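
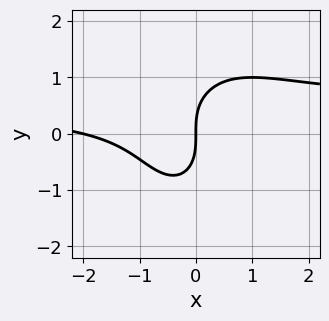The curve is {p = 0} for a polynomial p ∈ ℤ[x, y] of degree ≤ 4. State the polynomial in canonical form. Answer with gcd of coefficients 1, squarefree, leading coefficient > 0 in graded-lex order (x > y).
First, the degree is 3 — the shape is more complex than any degree-2 curve.
Then, checking where it meets the axes: it crosses the y-axis at the gridline y = 0; the x-axis gridline crossings are at x ∈ {-2, 0}.
Finally, matching integer coefficients to the picture gives p.

2*x^2*y + y^3 - x^2 - 2*x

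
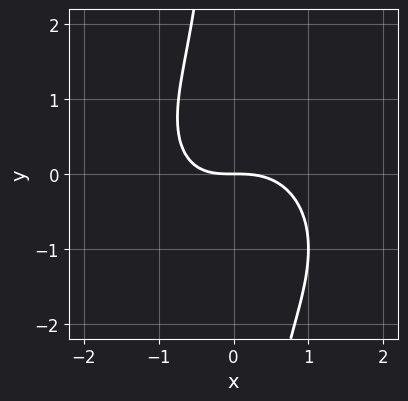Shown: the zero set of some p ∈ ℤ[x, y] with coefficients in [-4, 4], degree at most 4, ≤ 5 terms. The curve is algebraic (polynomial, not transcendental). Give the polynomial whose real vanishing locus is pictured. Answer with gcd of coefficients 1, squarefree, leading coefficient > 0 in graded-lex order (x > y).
First, deg p = 3. A generic line meets the curve in up to 3 points.
Next, checking where it meets the axes: it crosses the x-axis at the gridline x = 0; it meets the y-axis at y = 0 (among the integer gridlines).
Finally, these observations pin down the coefficients.

2*x^3 + 2*x*y^2 + x*y + 3*y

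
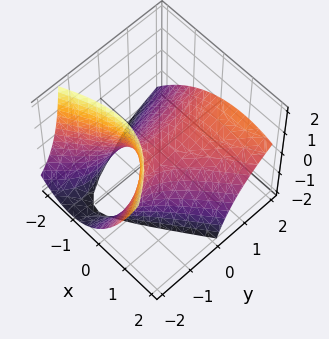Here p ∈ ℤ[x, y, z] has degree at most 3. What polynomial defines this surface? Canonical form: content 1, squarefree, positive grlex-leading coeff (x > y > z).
(a) Degree: the shape is more complex than any degree-1 surface, so deg p = 2.
(b) From the visible intercepts: it meets the y-axis at y = 0 (among the integer gridlines); one x-axis crossing is at x = 0; it meets the z-axis at z = 0 (among the integer gridlines).
(c) These observations pin down the coefficients.

2*x^2 - 2*x*y - y^2 + 3*y*z + 3*z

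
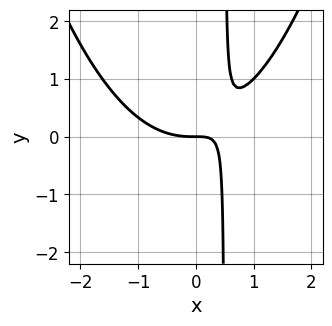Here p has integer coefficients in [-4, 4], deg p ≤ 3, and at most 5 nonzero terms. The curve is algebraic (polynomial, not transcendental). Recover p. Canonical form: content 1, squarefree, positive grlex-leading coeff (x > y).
x^3 - 2*x*y + y

Degree: the shape is more complex than any degree-2 curve, so deg p = 3.
Against the integer gridlines: it crosses the y-axis at the gridline y = 0; it meets the x-axis at x = 0 (among the integer gridlines).
Solving for integer coefficients yields p as stated.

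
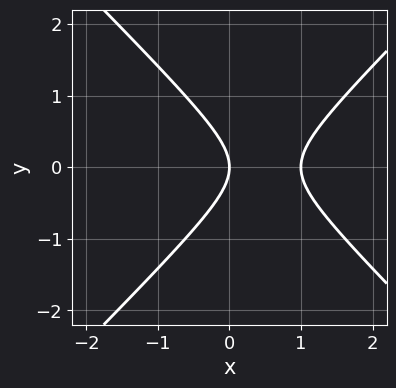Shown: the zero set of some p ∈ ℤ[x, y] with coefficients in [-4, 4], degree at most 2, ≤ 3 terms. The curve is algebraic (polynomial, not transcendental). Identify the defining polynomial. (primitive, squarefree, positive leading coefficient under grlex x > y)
(a) deg p = 2. No degree-1 curve has this shape.
(b) Symmetries: the y ↦ −y reflection is a symmetry, so y appears only in even powers.
(c) Reading off the gridlines: one y-axis crossing is at y = 0; among the integer gridlines, it crosses the x-axis at x ∈ {0, 1}.
(d) The integer polynomial consistent with all of this is the stated p.

x^2 - y^2 - x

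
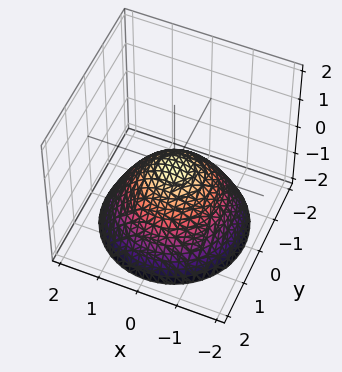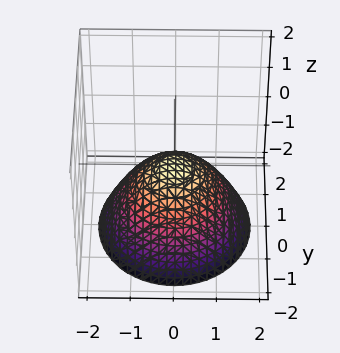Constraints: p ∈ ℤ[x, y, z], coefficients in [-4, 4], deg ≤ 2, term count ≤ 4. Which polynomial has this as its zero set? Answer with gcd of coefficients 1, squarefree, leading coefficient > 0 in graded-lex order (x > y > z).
2*x^2 + 2*y^2 + 3*z

1. deg p = 2.
2. Symmetries: every cross-section ⟂ z is a circle, so x, y appear only via x² + y².
3. From the axis intercepts and sections: it meets the z-axis at z = 0 (among the integer gridlines); it crosses the x-axis at the gridline x = 0; a circular section at z = -2 has radius between 1 and 2.
4. Fitting integer coefficients to these (and the overall shape) gives p.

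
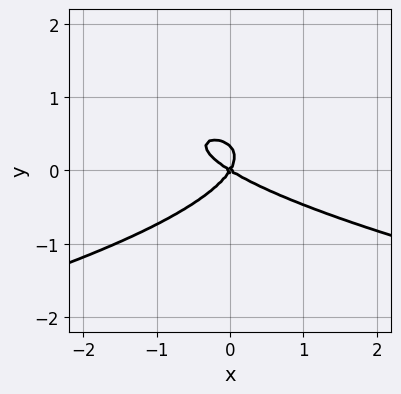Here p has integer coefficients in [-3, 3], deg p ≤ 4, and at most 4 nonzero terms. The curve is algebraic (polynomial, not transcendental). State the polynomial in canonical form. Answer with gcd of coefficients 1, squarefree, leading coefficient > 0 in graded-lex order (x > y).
3*y^3 + x^2 + x*y - y^2

(a) deg p = 3. No degree-2 curve has this shape.
(b) Checking where it meets the axes: one x-axis crossing is at x = 0; it meets the y-axis at y = 0 (among the integer gridlines).
(c) Matching integer coefficients to the picture gives p.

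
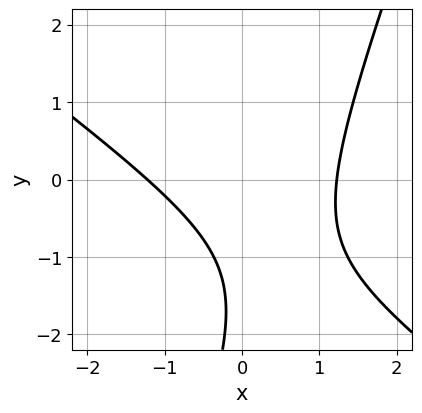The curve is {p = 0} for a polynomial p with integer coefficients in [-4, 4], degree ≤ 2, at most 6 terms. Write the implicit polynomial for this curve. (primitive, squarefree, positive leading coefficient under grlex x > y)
2*x^2 + 2*x*y - y^2 - 3*y - 3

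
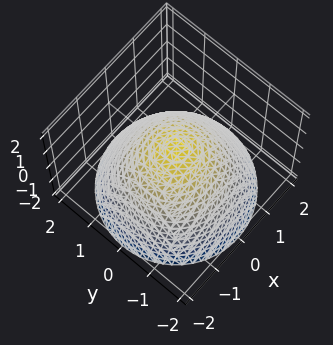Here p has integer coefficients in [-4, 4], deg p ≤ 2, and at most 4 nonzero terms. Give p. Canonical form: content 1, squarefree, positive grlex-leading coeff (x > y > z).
1. deg p = 2. No degree-1 surface has this shape.
2. Symmetries: rotational symmetry about the z-axis ⇒ p depends on x, y only through x² + y².
3. From the visible intercepts: the x-axis gridline crossings are at x ∈ {-1, 1}; among the integer gridlines, it crosses the y-axis at y ∈ {-1, 1}; a circular section at z = 0 has radius exactly 1.
4. Fitting integer coefficients to these (and the overall shape) gives p.

2*x^2 + 2*y^2 + 3*z - 2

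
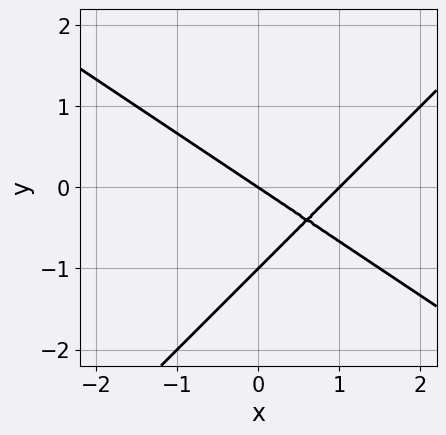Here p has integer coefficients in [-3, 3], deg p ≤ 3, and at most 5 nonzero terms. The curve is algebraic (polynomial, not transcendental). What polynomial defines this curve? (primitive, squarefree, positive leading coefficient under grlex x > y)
1. The degree is 2 — a generic line meets the curve in up to 2 points.
2. Checking where it meets the axes: among the integer gridlines, it crosses the x-axis at x ∈ {0, 1}; the y-axis gridline crossings are at y ∈ {-1, 0}.
3. Assembling these constraints gives the stated polynomial.

2*x^2 + x*y - 3*y^2 - 2*x - 3*y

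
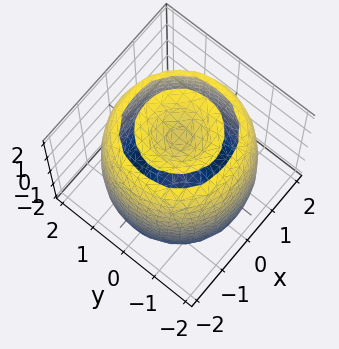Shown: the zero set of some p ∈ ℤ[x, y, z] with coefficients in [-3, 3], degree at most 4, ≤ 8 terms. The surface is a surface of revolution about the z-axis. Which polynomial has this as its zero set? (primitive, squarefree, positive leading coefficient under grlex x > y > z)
x^4 + 2*x^2*y^2 + y^4 - 3*x^2 - 3*y^2 + z^2 - 2

1. I count 2 distinct pieces. Treating them together as one polynomial.
2. deg p = 4. The shape is more complex than any degree-3 surface.
3. Symmetries: the z-axis is an axis of rotation, so x and y enter only as x² + y².
4. Reading off the gridlines: a circular section at z = 1 has radius between 1 and 2.
5. Solving for integer coefficients yields p as stated.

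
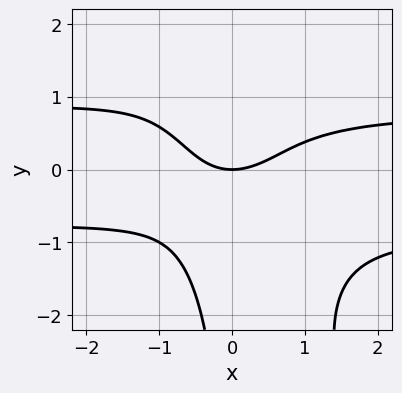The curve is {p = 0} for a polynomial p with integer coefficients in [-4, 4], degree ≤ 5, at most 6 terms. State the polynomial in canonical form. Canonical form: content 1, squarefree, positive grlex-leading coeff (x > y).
3*x^2*y^2 + x*y^3 - 2*x^2 + x*y + 3*y

1. Degree: a generic line meets the curve in up to 4 points, so deg p = 4.
2. Observable constraints: one y-axis crossing is at y = 0; it meets the x-axis at x = 0 (among the integer gridlines).
3. Matching integer coefficients to the picture gives p.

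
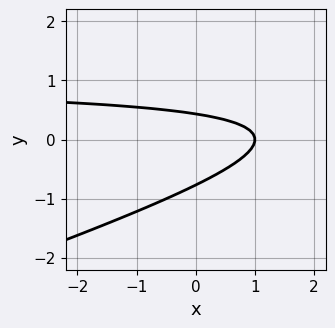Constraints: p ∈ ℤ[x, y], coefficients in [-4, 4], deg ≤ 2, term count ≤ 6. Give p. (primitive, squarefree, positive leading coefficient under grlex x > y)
x*y - 3*y^2 - x - y + 1

The degree is 2 — a generic line meets the curve in up to 2 points.
From the visible intercepts: it meets the x-axis at x = 1 (among the integer gridlines).
Matching integer coefficients to the picture gives p.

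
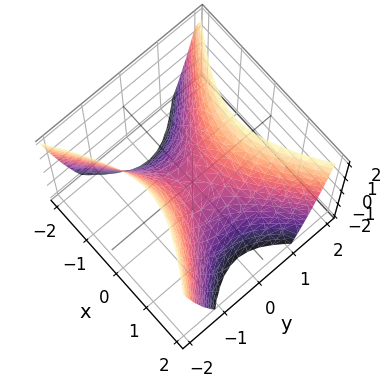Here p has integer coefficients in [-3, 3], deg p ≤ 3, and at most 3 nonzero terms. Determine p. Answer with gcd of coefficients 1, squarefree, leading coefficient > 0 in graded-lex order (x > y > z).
2*x^2 - 3*y^2 + 2*z

1. Degree: a hyperbolic paraboloid; a quadric, so deg p = 2.
2. Symmetries: it's symmetric under y → −y, forcing even powers of y; mirror symmetry x ↦ −x ⇒ only even powers of x.
3. Reading off the gridlines: one z-axis crossing is at z = 0; it crosses the x-axis at the gridline x = 0; it meets the y-axis at y = 0 (among the integer gridlines).
4. Solving for integer coefficients yields p as stated.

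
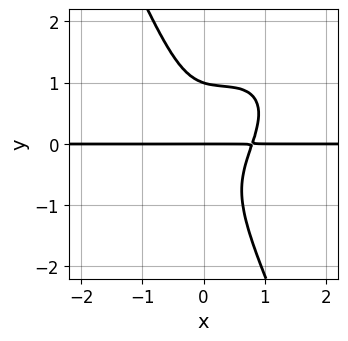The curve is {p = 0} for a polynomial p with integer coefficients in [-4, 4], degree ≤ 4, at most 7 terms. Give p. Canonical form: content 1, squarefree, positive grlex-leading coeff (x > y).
First, deg p = 4. The shape is more complex than any degree-3 curve.
Then, reading off the gridlines: the y-axis gridline crossings are at y ∈ {0, 1}; the visible x-axis segment lies entirely on the curve.
Finally, matching integer coefficients to the picture gives p.

2*x^3*y - 2*x^2*y^2 + x*y^3 + y^4 - y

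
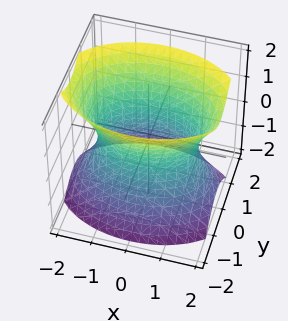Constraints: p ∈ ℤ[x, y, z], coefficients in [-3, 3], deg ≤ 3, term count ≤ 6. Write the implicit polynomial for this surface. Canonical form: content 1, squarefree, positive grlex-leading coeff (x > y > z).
x^2 + 2*y^2 - z^2 - 2

1. deg p = 2. An hourglass — one-sheet hyperboloid; a quadric.
2. Symmetries: it's symmetric under x → −x, forcing even powers of x; it's symmetric under y → −y, forcing even powers of y; mirror symmetry z ↦ −z ⇒ only even powers of z.
3. Against the integer gridlines: the y-axis gridline crossings are at y ∈ {-1, 1}; the surface avoids every integer z-axis point in the box.
4. Together with the visible shape, these determine p as stated.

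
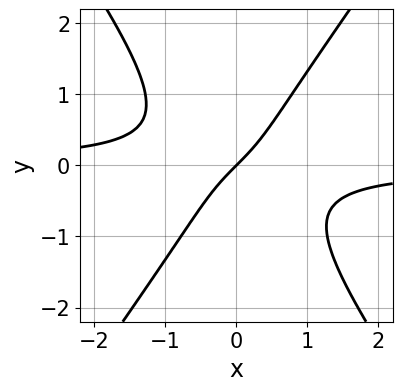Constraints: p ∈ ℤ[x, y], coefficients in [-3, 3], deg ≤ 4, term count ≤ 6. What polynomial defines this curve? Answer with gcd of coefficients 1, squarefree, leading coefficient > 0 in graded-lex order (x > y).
2*x^2*y - y^3 + x - y

(a) Degree: no degree-2 curve has this shape, so deg p = 3.
(b) Reading off the gridlines: one x-axis crossing is at x = 0; it crosses the y-axis at the gridline y = 0.
(c) Matching integer coefficients to the picture gives p.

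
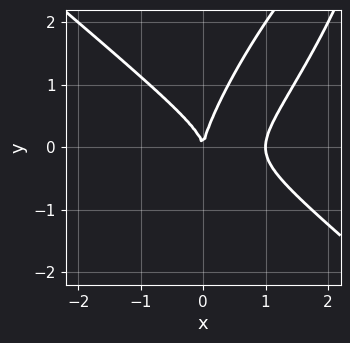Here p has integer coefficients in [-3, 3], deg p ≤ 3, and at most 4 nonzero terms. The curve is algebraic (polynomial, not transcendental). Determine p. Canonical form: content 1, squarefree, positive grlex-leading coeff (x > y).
2*x^3 - 2*x*y^2 + y^3 - 2*x^2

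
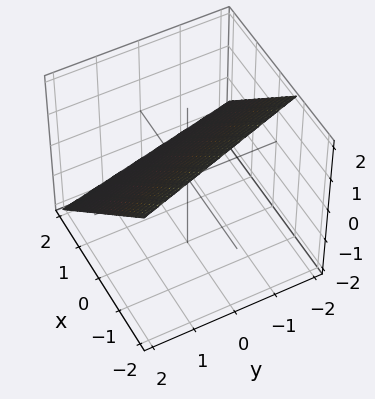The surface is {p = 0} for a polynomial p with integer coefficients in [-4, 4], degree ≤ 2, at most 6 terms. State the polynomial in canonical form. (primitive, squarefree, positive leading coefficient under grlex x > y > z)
3*x + y + 3*z - 2

First, degree: every cross-section is a straight line — this is a plane, so deg p = 1.
Next, observable constraints: one y-axis crossing is at y = 2.
Finally, matching integer coefficients to the picture gives p.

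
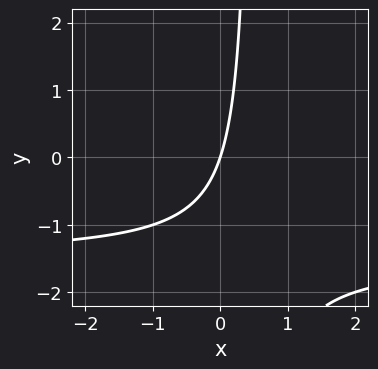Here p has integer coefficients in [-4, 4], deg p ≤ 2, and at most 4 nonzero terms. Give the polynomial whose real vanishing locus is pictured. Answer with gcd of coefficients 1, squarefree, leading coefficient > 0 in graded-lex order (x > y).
2*x*y + 3*x - y

First, the degree is 2 — a generic line meets the curve in up to 2 points.
Then, from the visible intercepts: it meets the x-axis at x = 0 (among the integer gridlines); one y-axis crossing is at y = 0.
Finally, putting this together gives p.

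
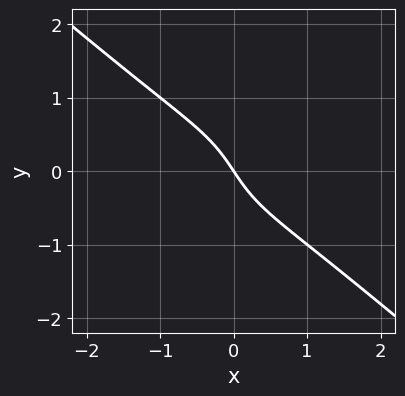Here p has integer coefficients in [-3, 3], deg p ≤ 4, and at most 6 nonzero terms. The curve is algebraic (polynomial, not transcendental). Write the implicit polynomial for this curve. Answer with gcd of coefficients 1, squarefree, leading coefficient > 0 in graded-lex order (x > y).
1. deg p = 3. The shape is more complex than any degree-2 curve.
2. Checking where it meets the axes: it crosses the x-axis at the gridline x = 0; it crosses the y-axis at the gridline y = 0.
3. Assembling these constraints gives the stated polynomial.

2*x^3 - x*y^2 + 2*y^3 + 3*x + 2*y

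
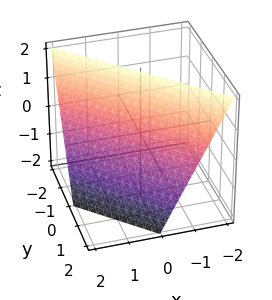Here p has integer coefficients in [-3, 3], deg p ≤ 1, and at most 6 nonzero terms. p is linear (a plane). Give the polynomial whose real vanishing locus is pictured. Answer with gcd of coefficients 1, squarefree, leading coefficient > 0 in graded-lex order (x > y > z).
1. The degree is 1 — every cross-section is a straight line — this is a plane.
2. From the visible intercepts: it crosses the x-axis at the gridline x = 1; it crosses the z-axis at the gridline z = 2; one y-axis crossing is at y = 1.
3. Fitting integer coefficients to these (and the overall shape) gives p.

2*x + 2*y + z - 2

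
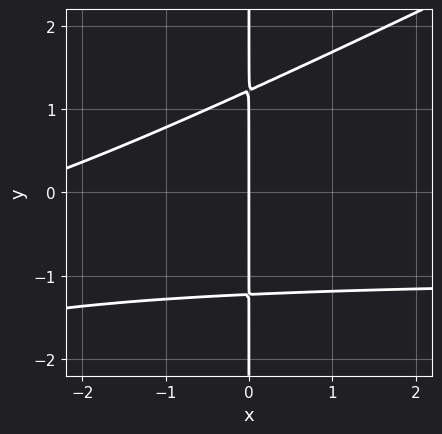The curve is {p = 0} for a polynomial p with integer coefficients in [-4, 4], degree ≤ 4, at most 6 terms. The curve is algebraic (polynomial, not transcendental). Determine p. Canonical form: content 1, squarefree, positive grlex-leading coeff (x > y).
Degree: the shape is more complex than any degree-2 curve, so deg p = 3.
Reading off the gridlines: the visible y-axis segment lies entirely on the curve; it crosses the x-axis at the gridline x = 0.
Fitting integer coefficients to these (and the overall shape) gives p.

x^2*y - 2*x*y^2 + x^2 + 3*x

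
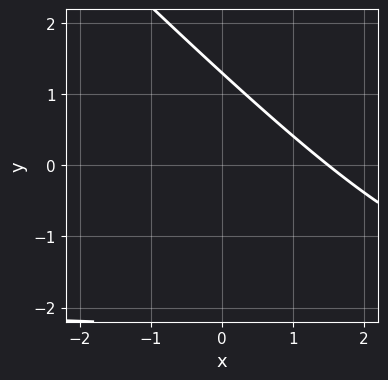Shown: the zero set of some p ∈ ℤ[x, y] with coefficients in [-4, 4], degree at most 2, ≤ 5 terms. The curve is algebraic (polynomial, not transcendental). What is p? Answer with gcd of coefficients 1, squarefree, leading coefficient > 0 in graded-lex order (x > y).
x*y + y^2 + 2*x + y - 3

1. deg p = 2. No degree-1 curve has this shape.
2. Solving for integer coefficients yields p as stated.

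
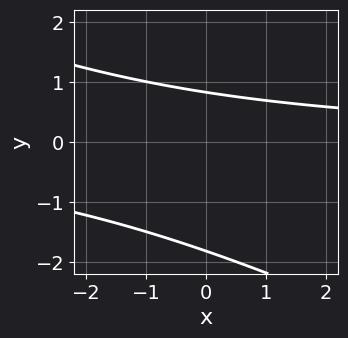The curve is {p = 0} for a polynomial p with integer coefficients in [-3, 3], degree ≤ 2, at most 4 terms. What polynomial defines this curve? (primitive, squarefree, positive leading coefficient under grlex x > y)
1. The degree is 2 — a generic line meets the curve in up to 2 points.
2. Reading off the gridlines: no x-intercept at any integer in the box.
3. Together with the visible shape, these determine p as stated.

x*y + 2*y^2 + 2*y - 3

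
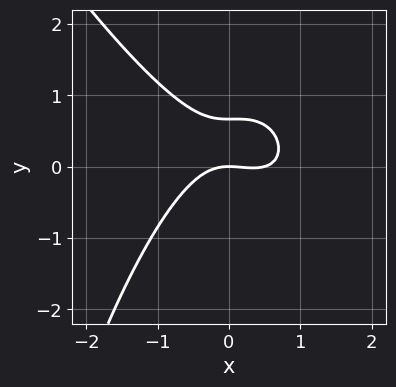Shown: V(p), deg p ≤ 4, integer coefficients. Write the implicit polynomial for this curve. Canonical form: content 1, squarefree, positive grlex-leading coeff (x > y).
First, deg p = 3. A generic line meets the curve in up to 3 points.
Next, checking where it meets the axes: it crosses the y-axis at the gridline y = 0; it meets the x-axis at x = 0 (among the integer gridlines).
Finally, these observations pin down the coefficients.

2*x^3 + x^2*y - x^2 + 3*y^2 - 2*y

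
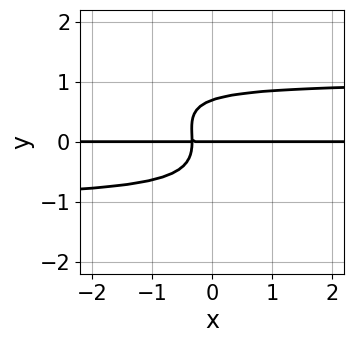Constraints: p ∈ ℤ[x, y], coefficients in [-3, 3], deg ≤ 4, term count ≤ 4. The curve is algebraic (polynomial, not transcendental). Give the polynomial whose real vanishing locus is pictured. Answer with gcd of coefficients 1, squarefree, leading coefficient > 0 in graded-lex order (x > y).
The degree is 4 — a generic line meets the curve in up to 4 points.
Observable constraints: every point of the x-axis in the box is on the curve; one y-axis crossing is at y = 0.
Together with the visible shape, these determine p as stated.

3*x*y^3 + 3*y^4 - 3*x*y - y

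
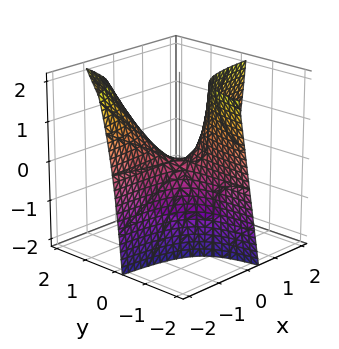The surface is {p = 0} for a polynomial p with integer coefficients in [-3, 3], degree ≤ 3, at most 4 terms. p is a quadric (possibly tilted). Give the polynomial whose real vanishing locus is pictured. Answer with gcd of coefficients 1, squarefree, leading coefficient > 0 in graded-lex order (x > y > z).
3*x*y + y*z + z

(a) The degree is 2 — a generic line meets the surface in up to 2 points.
(b) From the visible intercepts: one z-axis crossing is at z = 0; every point of the x-axis in the box is on the surface; the visible y-axis segment lies entirely on the surface.
(c) Together with the visible shape, these determine p as stated.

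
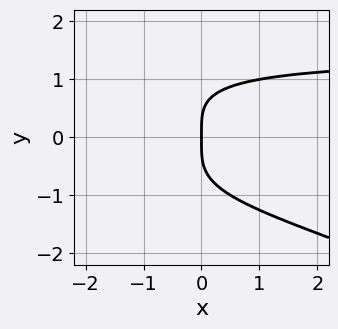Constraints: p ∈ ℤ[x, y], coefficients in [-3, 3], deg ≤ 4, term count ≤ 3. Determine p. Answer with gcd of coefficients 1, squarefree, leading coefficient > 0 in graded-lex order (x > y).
1. Degree: no degree-3 curve has this shape, so deg p = 4.
2. Reading off the gridlines: it crosses the y-axis at the gridline y = 0; it crosses the x-axis at the gridline x = 0.
3. These observations pin down the coefficients.

x*y^3 + 2*y^4 - 3*x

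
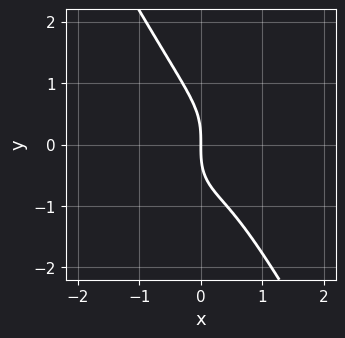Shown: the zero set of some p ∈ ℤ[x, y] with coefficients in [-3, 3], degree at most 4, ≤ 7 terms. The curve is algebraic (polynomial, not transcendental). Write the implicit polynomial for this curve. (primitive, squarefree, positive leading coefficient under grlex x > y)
2*x^3 - 2*x^2*y + y^3 - 2*x^2 + 2*x

(a) deg p = 3. The shape is more complex than any degree-2 curve.
(b) Observable constraints: it meets the x-axis at x = 0 (among the integer gridlines); one y-axis crossing is at y = 0.
(c) Matching integer coefficients to the picture gives p.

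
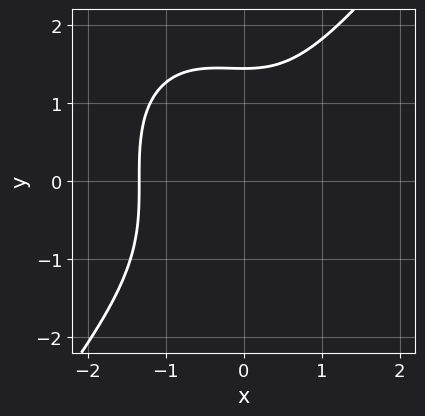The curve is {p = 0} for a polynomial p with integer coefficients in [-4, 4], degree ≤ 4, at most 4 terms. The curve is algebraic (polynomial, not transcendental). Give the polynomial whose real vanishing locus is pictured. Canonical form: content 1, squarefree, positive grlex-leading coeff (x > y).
(a) deg p = 3.
(b) Solving for integer coefficients yields p as stated.

2*x^3 - y^3 + x^2 + 3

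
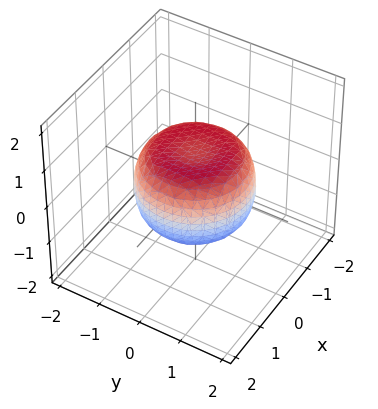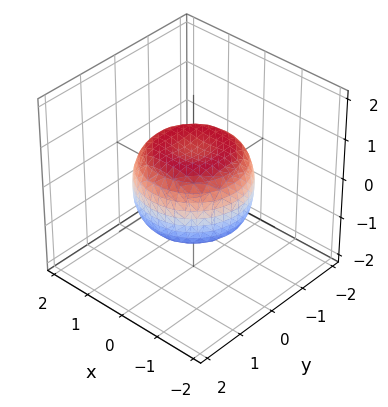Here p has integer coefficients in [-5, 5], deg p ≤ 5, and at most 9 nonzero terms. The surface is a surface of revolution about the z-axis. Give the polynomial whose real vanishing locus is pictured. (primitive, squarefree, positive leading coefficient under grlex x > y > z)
First, the degree is 4 — a generic line meets the surface in up to 4 points.
Next, symmetries: rotational symmetry about the z-axis ⇒ p depends on x, y only through x² + y².
Next, from the axis intercepts and sections: a circular section at z = 0 has radius between 1 and 2.
Finally, solving for integer coefficients yields p as stated.

2*x^4 + 4*x^2*y^2 + 2*y^4 - 2*x^2 - 2*y^2 + 3*z^2 - 2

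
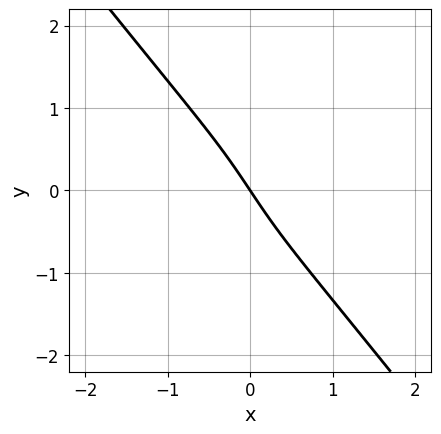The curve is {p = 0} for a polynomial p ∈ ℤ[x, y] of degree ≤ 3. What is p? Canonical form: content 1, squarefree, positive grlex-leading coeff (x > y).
2*x^3 + y^3 + 3*x + 2*y

(a) Degree: a generic line meets the curve in up to 3 points, so deg p = 3.
(b) Checking where it meets the axes: it meets the x-axis at x = 0 (among the integer gridlines); one y-axis crossing is at y = 0.
(c) Matching integer coefficients to the picture gives p.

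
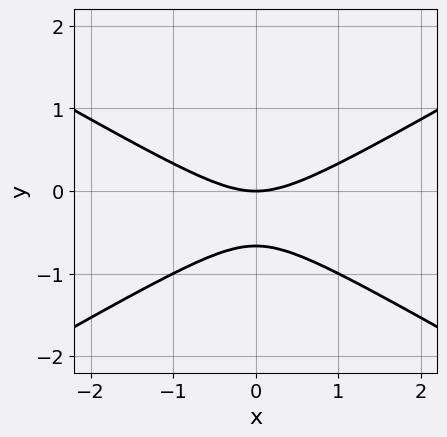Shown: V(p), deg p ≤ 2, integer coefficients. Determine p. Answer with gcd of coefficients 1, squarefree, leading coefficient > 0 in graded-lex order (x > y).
1. deg p = 2. A generic line meets the curve in up to 2 points.
2. Symmetries: it's symmetric under x → −x, forcing even powers of x.
3. Reading off the gridlines: one x-axis crossing is at x = 0; it meets the y-axis at y = 0 (among the integer gridlines).
4. Together with the visible shape, these determine p as stated.

x^2 - 3*y^2 - 2*y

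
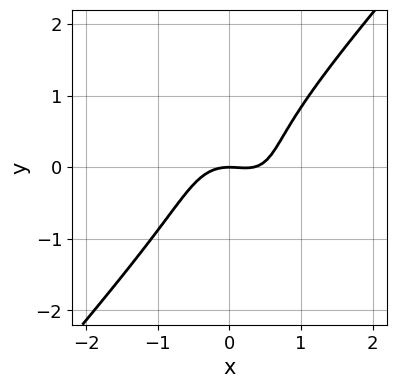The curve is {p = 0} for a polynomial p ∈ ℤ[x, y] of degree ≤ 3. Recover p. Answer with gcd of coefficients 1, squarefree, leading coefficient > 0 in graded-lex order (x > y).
(a) Degree: no degree-2 curve has this shape, so deg p = 3.
(b) From the axis intercepts and sections: it meets the y-axis at y = 0 (among the integer gridlines); it crosses the x-axis at the gridline x = 0.
(c) Solving for integer coefficients yields p as stated.

3*x^3 - 2*y^3 - x^2 + x*y - 2*y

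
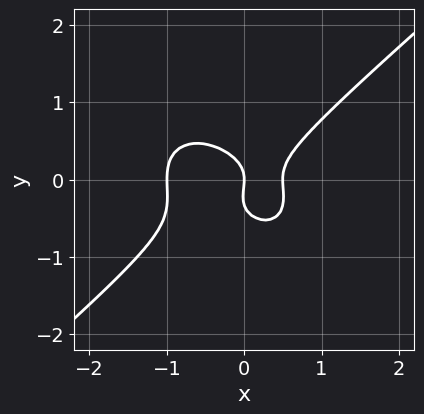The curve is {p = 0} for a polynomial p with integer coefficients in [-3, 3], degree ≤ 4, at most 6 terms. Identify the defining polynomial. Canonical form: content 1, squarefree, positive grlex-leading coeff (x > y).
First, deg p = 3. The shape is more complex than any degree-2 curve.
Next, from the visible intercepts: the x-axis gridline crossings are at x ∈ {-1, 0}; one y-axis crossing is at y = 0.
Finally, solving for integer coefficients yields p as stated.

2*x^3 - 3*y^3 + x^2 - y^2 - x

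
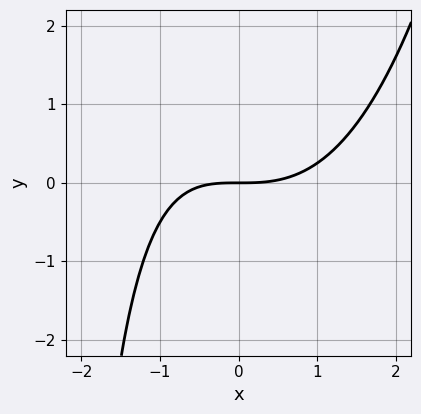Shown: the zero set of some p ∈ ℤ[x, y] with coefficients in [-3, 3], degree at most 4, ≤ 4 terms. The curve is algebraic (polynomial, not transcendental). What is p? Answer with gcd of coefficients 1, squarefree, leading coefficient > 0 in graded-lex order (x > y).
First, degree: no degree-2 curve has this shape, so deg p = 3.
Then, from the visible intercepts: one x-axis crossing is at x = 0; one y-axis crossing is at y = 0.
Finally, these observations pin down the coefficients.

x^3 - x*y - 3*y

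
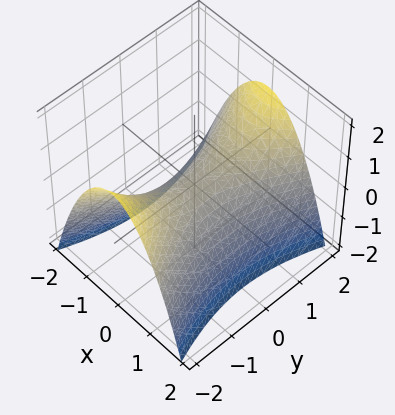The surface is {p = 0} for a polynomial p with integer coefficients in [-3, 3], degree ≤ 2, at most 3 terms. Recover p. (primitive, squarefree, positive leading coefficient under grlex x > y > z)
3*x^2 - y^2 + 3*z

1. The degree is 2 — a saddle surface; a quadric.
2. Symmetries: it's symmetric under y → −y, forcing even powers of y; mirror symmetry x ↦ −x ⇒ only even powers of x.
3. Against the integer gridlines: it crosses the y-axis at the gridline y = 0; one z-axis crossing is at z = 0; one x-axis crossing is at x = 0.
4. Fitting integer coefficients to these (and the overall shape) gives p.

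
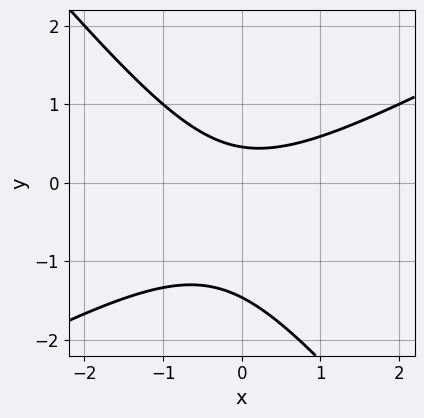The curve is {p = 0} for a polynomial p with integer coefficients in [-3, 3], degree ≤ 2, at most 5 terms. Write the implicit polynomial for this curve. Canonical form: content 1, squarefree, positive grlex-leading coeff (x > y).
Degree: no degree-1 curve has this shape, so deg p = 2.
Reading off the gridlines: it misses every integer gridline on the x-axis.
Putting this together gives p.

2*x^2 - 2*x*y - 3*y^2 - 3*y + 2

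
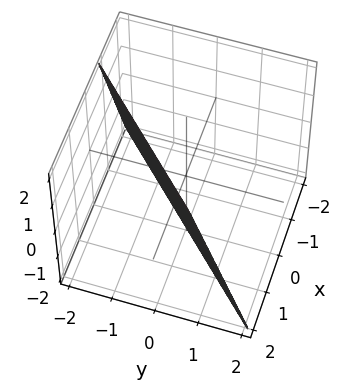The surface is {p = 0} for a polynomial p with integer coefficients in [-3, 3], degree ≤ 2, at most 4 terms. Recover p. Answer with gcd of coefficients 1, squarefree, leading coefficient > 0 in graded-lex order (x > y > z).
First, the degree is 1 — the surface is flat (a plane).
Then, observable constraints: it crosses the z-axis at the gridline z = -2.
Finally, assembling these constraints gives the stated polynomial.

3*x - 3*y - z - 2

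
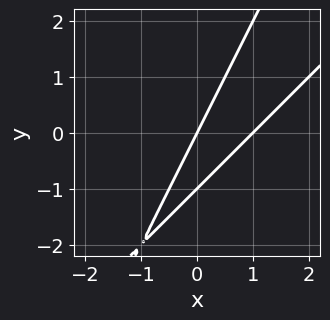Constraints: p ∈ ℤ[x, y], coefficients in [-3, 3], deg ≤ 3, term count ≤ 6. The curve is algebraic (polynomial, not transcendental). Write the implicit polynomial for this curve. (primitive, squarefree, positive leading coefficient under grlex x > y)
Degree: a generic line meets the curve in up to 2 points, so deg p = 2.
From the visible intercepts: among the integer gridlines, it crosses the x-axis at x ∈ {0, 1}; the y-axis gridline crossings are at y ∈ {-1, 0}.
Solving for integer coefficients yields p as stated.

2*x^2 - 3*x*y + y^2 - 2*x + y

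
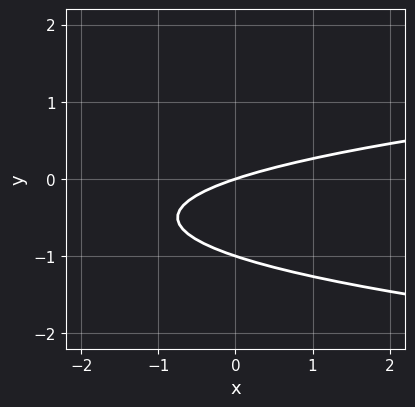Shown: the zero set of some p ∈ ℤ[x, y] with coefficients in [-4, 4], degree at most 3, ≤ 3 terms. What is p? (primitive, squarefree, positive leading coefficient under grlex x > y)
3*y^2 - x + 3*y

Degree: a generic line meets the curve in up to 2 points, so deg p = 2.
Against the integer gridlines: it crosses the x-axis at the gridline x = 0; the y-axis gridline crossings are at y ∈ {-1, 0}.
Putting this together gives p.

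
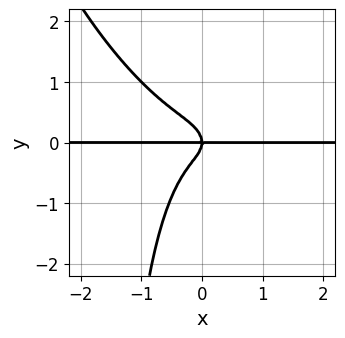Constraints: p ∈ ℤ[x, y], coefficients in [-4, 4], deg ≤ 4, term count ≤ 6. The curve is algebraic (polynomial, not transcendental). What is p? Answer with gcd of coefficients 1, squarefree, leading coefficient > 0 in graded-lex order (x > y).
First, deg p = 4. The shape is more complex than any degree-3 curve.
Then, against the integer gridlines: every point of the x-axis in the box is on the curve; it crosses the y-axis at the gridline y = 0.
Finally, together with the visible shape, these determine p as stated.

2*x^3*y + 2*x^2*y^2 + x*y^3 + 2*y^3 + x*y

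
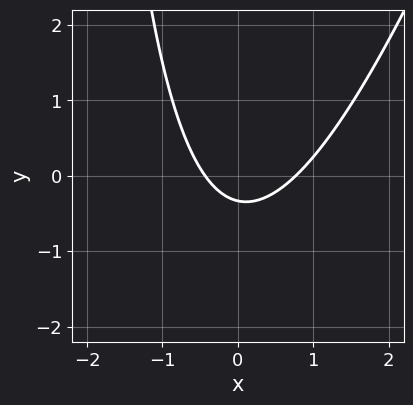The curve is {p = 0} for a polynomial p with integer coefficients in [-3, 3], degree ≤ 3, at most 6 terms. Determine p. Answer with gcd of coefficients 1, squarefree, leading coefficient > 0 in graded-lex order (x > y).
3*x^2 - x*y - x - 3*y - 1

First, deg p = 2. A generic line meets the curve in up to 2 points.
Finally, solving for integer coefficients yields p as stated.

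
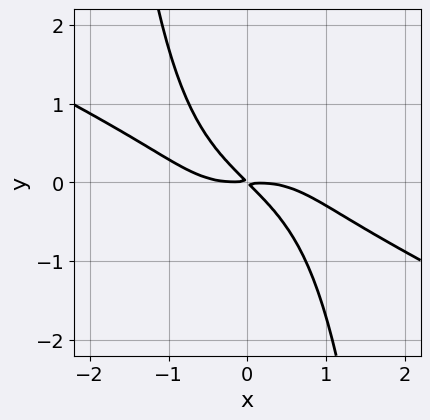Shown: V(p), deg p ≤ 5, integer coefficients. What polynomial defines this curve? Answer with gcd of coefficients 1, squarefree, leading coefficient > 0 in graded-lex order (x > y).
x^4 + 2*x^3*y + 2*x*y + 2*y^2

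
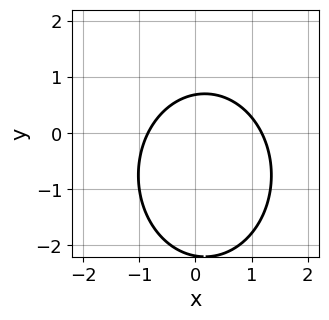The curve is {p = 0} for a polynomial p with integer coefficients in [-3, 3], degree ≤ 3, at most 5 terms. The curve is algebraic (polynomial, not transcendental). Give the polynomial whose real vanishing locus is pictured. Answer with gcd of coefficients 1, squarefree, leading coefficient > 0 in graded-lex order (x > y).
3*x^2 + 2*y^2 - x + 3*y - 3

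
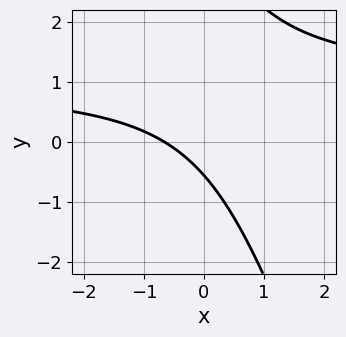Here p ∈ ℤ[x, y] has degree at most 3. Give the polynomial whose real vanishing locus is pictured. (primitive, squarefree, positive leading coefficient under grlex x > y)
3*x*y + y^2 - 3*x - 3*y - 2

(a) The degree is 2 — a generic line meets the curve in up to 2 points.
(b) Solving for integer coefficients yields p as stated.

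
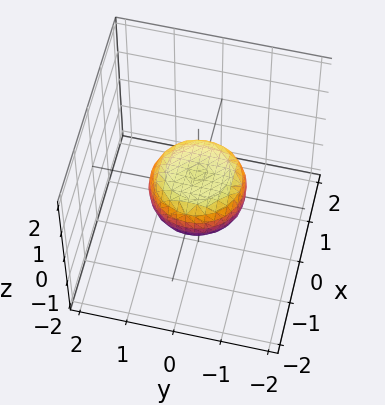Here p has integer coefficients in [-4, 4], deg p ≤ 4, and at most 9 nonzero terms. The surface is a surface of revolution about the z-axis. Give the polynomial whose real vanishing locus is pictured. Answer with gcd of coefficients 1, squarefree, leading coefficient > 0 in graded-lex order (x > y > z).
2*x^4 + 4*x^2*y^2 + 2*y^4 - x^2 - y^2 + 3*z^2 - 1

1. Degree: a generic line meets the surface in up to 4 points, so deg p = 4.
2. By symmetry, every cross-section ⟂ z is a circle, so x, y appear only via x² + y².
3. From the visible intercepts: the y-axis gridline crossings are at y ∈ {-1, 1}; a circular section at z = 0 has radius exactly 1.
4. Assembling these constraints gives the stated polynomial. Check: (-1, 0, 0) on the x-axis lies on the surface, and p(-1, 0, 0) = 0. ✓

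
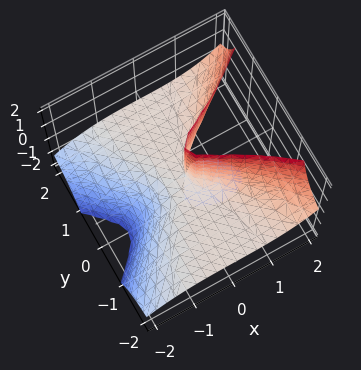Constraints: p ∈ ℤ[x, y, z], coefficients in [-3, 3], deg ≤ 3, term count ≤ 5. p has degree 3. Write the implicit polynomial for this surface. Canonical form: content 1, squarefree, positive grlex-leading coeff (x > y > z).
x^3 - 3*y^2*z + x*z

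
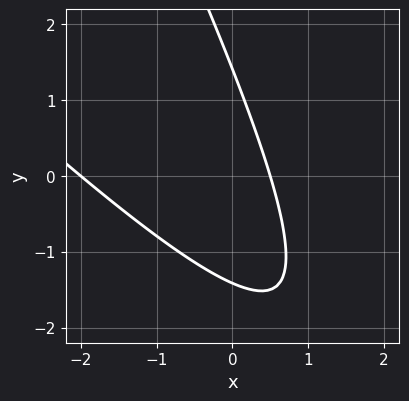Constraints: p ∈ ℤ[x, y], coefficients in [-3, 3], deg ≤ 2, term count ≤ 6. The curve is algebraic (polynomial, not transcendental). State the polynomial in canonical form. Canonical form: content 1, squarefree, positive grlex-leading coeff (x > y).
2*x^2 + 3*x*y + y^2 + 3*x - 2

(a) The degree is 2 — the shape is more complex than any degree-1 curve.
(b) Observable constraints: one x-axis crossing is at x = -2.
(c) Putting this together gives p.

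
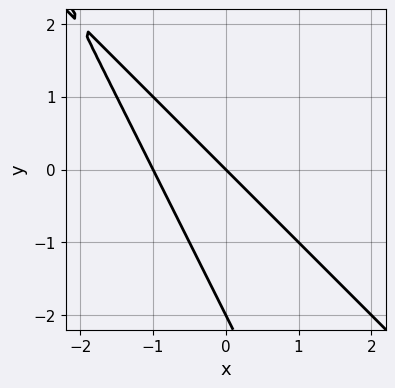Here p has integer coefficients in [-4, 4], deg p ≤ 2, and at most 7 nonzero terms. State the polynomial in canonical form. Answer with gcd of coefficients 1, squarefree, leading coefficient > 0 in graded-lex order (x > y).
First, degree: the shape is more complex than any degree-1 curve, so deg p = 2.
Next, reading off the gridlines: among the integer gridlines, it crosses the x-axis at x ∈ {-1, 0}; the y-axis gridline crossings are at y ∈ {-2, 0}.
Finally, matching integer coefficients to the picture gives p.

2*x^2 + 3*x*y + y^2 + 2*x + 2*y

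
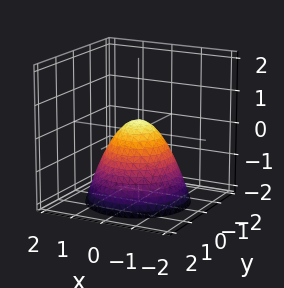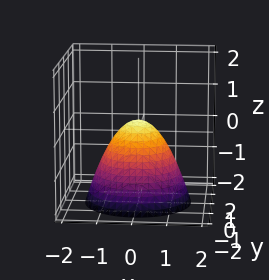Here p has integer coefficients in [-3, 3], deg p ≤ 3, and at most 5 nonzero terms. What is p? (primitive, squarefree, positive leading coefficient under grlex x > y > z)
3*x^2 + 3*y^2 + 3*z - 1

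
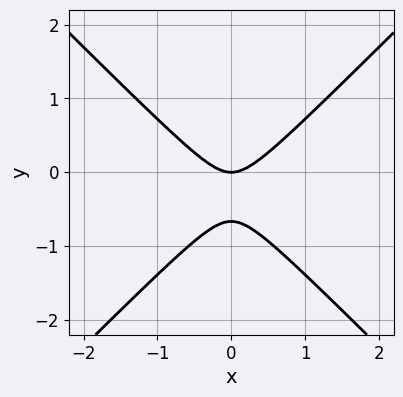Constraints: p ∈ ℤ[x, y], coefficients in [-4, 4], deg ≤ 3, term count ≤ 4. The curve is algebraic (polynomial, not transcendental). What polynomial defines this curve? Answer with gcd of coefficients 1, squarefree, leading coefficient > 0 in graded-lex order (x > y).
3*x^2 - 3*y^2 - 2*y

The degree is 2 — no degree-1 curve has this shape.
Symmetries: mirror symmetry x ↦ −x ⇒ only even powers of x.
Checking where it meets the axes: it meets the y-axis at y = 0 (among the integer gridlines); one x-axis crossing is at x = 0.
Fitting integer coefficients to these (and the overall shape) gives p.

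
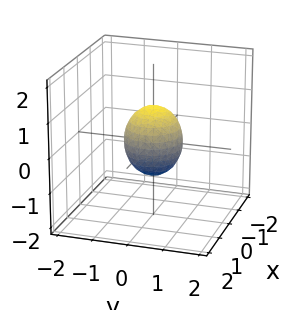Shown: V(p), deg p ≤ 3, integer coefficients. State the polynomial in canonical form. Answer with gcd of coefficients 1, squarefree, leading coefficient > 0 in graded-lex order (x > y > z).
3*x^2 + 3*y^2 + 2*z^2 - 2

(a) deg p = 2.
(b) Symmetries: rotational symmetry about the z-axis ⇒ p depends on x, y only through x² + y²; it's symmetric under z → −z, forcing even powers of z.
(c) Against the integer gridlines: the z-axis gridline crossings are at z ∈ {-1, 1}; a circular section at z = 0 has radius between 0 and 1.
(d) Putting this together gives p.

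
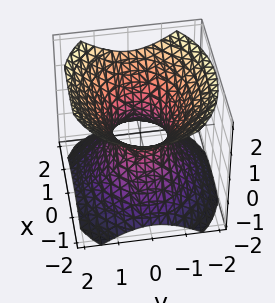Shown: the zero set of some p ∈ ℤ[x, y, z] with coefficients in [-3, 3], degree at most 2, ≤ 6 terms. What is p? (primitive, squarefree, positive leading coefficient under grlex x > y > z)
2*x^2 + 3*y^2 - 3*z^2 - 2

(a) deg p = 2. An hourglass — one-sheet hyperboloid; a quadric.
(b) Symmetries: mirror symmetry y ↦ −y ⇒ only even powers of y; the x ↦ −x reflection is a symmetry, so x appears only in even powers; mirror symmetry z ↦ −z ⇒ only even powers of z.
(c) Reading off the gridlines: the x-axis gridline crossings are at x ∈ {-1, 1}; the surface avoids every integer z-axis point in the box.
(d) Putting this together gives p.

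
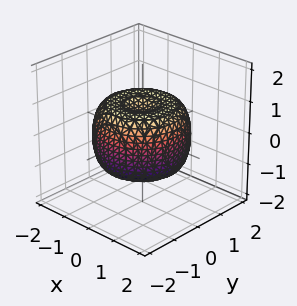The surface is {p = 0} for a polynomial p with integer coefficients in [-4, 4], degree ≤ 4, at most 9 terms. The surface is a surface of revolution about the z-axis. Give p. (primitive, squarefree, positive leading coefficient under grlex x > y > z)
(a) Degree: no degree-3 surface has this shape, so deg p = 4.
(b) Symmetries: the surface is invariant under rotation about z: p = q(x² + y², z).
(c) Observable constraints: a circular section at z = 0 has radius between 1 and 2.
(d) Fitting integer coefficients to these (and the overall shape) gives p.

2*x^4 + 4*x^2*y^2 + 2*y^4 - 3*x^2 - 3*y^2 + 3*z^2 - 2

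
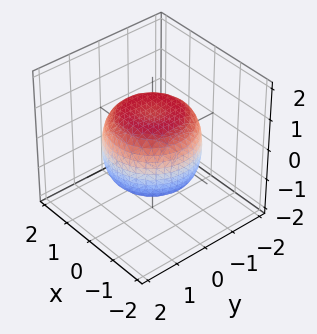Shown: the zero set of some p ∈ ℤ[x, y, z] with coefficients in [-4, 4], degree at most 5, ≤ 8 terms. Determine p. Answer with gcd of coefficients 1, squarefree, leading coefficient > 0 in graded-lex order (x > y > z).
2*x^4 + 4*x^2*y^2 + 2*y^4 - 2*x^2 - 2*y^2 + 3*z^2 - 3

1. The degree is 4 — no degree-3 surface has this shape.
2. Symmetries: the z-axis is an axis of rotation, so x and y enter only as x² + y².
3. Reading off the gridlines: the z-axis gridline crossings are at z ∈ {-1, 1}; a circular section at z = 0 has radius between 1 and 2.
4. Matching integer coefficients to the picture gives p.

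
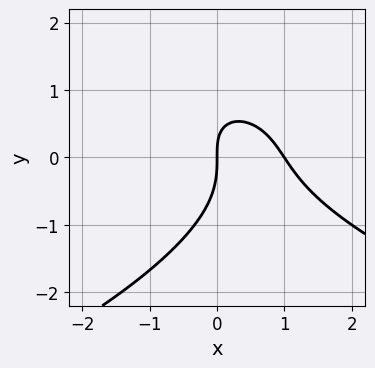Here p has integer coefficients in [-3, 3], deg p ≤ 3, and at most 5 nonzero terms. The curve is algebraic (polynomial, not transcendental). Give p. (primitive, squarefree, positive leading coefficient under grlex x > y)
First, degree: a generic line meets the curve in up to 3 points, so deg p = 3.
Then, against the integer gridlines: one y-axis crossing is at y = 0; among the integer gridlines, it crosses the x-axis at x ∈ {0, 1}.
Finally, fitting integer coefficients to these (and the overall shape) gives p.

2*y^3 + 3*x^2 + 2*x*y - 3*x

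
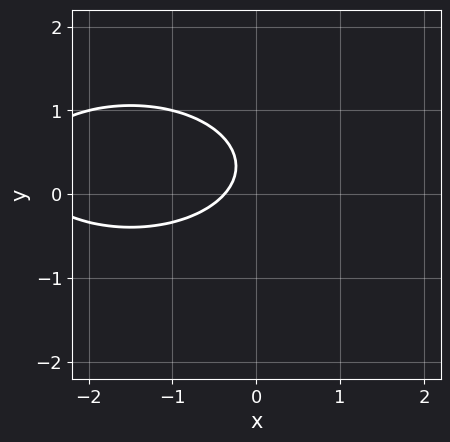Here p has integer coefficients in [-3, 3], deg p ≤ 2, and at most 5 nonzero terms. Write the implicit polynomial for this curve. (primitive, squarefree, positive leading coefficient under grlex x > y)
x^2 + 3*y^2 + 3*x - 2*y + 1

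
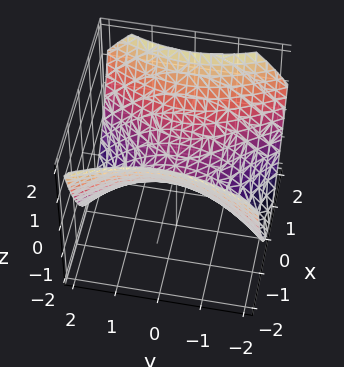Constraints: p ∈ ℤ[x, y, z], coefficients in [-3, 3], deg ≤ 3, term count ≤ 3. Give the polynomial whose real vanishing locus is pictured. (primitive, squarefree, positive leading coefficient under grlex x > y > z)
2*x^2 - y^2 - 3*z

The degree is 2 — a hyperbolic paraboloid; a quadric.
Symmetries: the x ↦ −x reflection is a symmetry, so x appears only in even powers; mirror symmetry y ↦ −y ⇒ only even powers of y.
Observable constraints: it crosses the x-axis at the gridline x = 0; it meets the y-axis at y = 0 (among the integer gridlines).
Putting this together gives p.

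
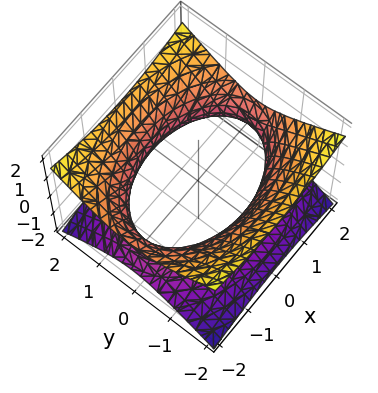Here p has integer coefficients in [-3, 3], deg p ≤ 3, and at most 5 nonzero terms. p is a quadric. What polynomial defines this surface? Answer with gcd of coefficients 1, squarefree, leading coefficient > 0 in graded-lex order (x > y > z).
x^2 + 2*y^2 - 3*z^2 - 3

deg p = 2.
Symmetries: mirror symmetry y ↦ −y ⇒ only even powers of y; the x ↦ −x reflection is a symmetry, so x appears only in even powers; the z ↦ −z reflection is a symmetry, so z appears only in even powers.
Observable constraints: no z-intercept at any integer in the box.
Putting this together gives p.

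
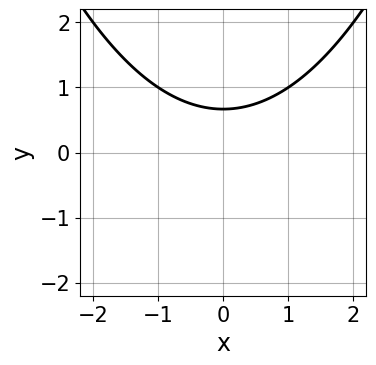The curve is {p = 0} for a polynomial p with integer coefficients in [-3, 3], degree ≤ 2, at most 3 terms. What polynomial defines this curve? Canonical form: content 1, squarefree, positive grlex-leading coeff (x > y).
x^2 - 3*y + 2

1. deg p = 2. No degree-1 curve has this shape.
2. Symmetries: the x ↦ −x reflection is a symmetry, so x appears only in even powers.
3. Checking where it meets the axes: it misses every integer gridline on the x-axis.
4. Fitting integer coefficients to these (and the overall shape) gives p.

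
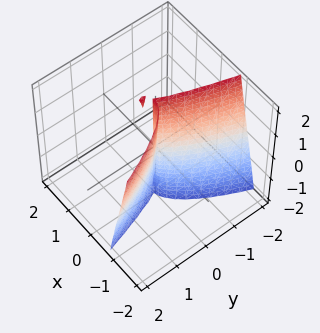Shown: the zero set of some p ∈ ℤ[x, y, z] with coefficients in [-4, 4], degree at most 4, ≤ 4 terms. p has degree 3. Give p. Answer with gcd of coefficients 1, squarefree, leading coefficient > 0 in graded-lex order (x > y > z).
First, the picture has 2 separate pieces.
Then, deg p = 3.
Then, reading off the gridlines: every point of the z-axis in the box is on the surface; it meets the x-axis at x = 0 (among the integer gridlines).
Finally, these observations pin down the coefficients.

3*x^3 - x*y*z + y^2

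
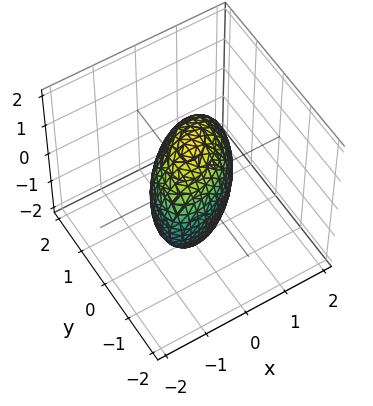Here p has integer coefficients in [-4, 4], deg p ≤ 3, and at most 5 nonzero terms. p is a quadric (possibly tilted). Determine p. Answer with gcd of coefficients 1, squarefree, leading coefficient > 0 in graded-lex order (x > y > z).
2*x^2 - 2*x*y + 2*y^2 + z^2 - 2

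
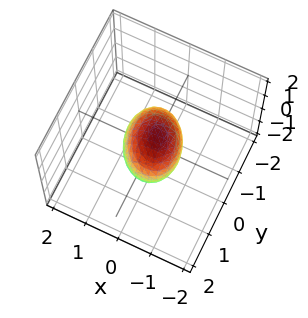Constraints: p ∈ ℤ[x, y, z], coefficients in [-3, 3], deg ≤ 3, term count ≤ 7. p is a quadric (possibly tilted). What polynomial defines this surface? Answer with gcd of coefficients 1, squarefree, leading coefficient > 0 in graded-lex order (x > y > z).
1. The degree is 2 — the shape is more complex than any degree-1 surface.
2. Checking where it meets the axes: among the integer gridlines, it crosses the y-axis at y ∈ {-1, 1}; the z-axis gridline crossings are at z ∈ {-1, 1}.
3. Putting this together gives p.

3*x^2 + x*y + x*z + 2*y^2 + 2*z^2 - 2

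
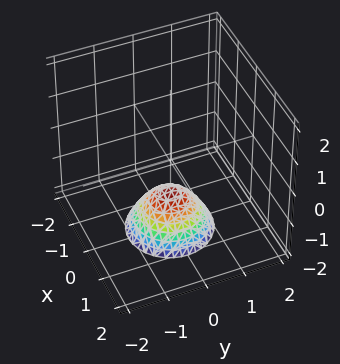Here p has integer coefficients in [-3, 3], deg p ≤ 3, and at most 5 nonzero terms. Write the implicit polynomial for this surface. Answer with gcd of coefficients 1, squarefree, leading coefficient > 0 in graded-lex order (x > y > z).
The degree is 2 — a generic line meets the surface in up to 2 points.
By symmetry, every cross-section ⟂ z is a circle, so x, y appear only via x² + y².
From the visible intercepts: it crosses the z-axis at the gridline z = -1; it misses every integer gridline on the y-axis; a circular section at z = -2 has radius exactly 1.
Fitting integer coefficients to these (and the overall shape) gives p.

x^2 + y^2 + z + 1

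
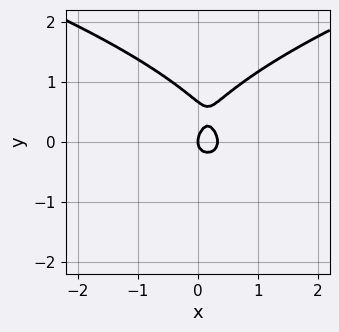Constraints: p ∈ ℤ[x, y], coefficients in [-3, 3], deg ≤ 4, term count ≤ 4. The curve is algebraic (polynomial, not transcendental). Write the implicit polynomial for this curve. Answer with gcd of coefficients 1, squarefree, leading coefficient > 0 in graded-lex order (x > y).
3*y^3 - 3*x^2 - 2*y^2 + x

Degree: the shape is more complex than any degree-2 curve, so deg p = 3.
Checking where it meets the axes: it crosses the y-axis at the gridline y = 0; one x-axis crossing is at x = 0.
These observations pin down the coefficients.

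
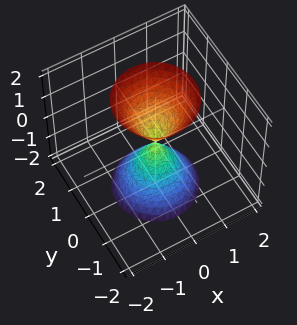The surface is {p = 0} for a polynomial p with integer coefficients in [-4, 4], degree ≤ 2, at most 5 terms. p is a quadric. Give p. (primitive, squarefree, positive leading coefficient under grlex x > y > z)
First, I count 2 distinct pieces. Treating them together as one polynomial.
Then, degree: two nappes meeting at a single point; a quadric, so deg p = 2.
Then, symmetries: the z ↦ −z reflection is a symmetry, so z appears only in even powers; every cross-section ⟂ z is a circle, so x, y appear only via x² + y².
Then, against the integer gridlines: it crosses the z-axis at the gridline z = 0; a circular section at z = 1 has radius between 0 and 1; one y-axis crossing is at y = 0; it crosses the x-axis at the gridline x = 0.
Finally, putting this together gives p.

3*x^2 + 3*y^2 - z^2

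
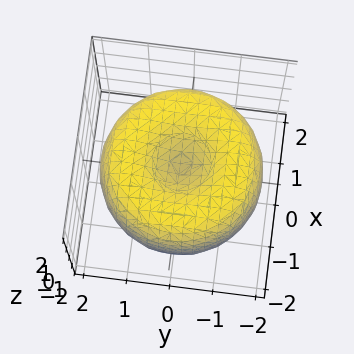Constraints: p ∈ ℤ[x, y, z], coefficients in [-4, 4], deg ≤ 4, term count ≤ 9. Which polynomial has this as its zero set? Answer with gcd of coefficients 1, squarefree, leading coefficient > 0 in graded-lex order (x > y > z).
(a) deg p = 4. The shape is more complex than any degree-3 surface.
(b) By symmetry, every cross-section ⟂ z is a circle, so x, y appear only via x² + y².
(c) From the axis intercepts and sections: a circular section at z = 1 has radius between 0 and 1.
(d) Assembling these constraints gives the stated polynomial.

x^4 + 2*x^2*y^2 + y^4 - 3*x^2 - 3*y^2 + 2*z^2 - 1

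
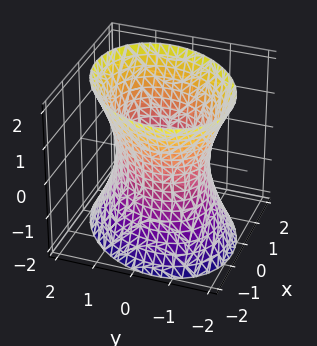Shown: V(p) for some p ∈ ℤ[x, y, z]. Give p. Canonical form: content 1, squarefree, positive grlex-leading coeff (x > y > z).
2*x^2 - x*y + 2*y^2 - z^2 - 3

First, deg p = 2. The shape is more complex than any degree-1 surface.
Then, from the visible intercepts: it misses every integer gridline on the z-axis.
Finally, putting this together gives p.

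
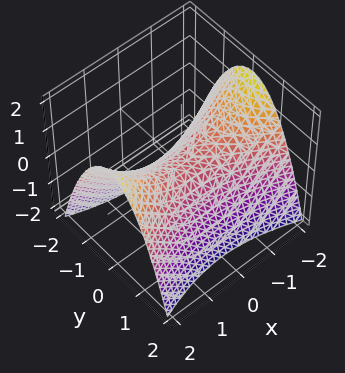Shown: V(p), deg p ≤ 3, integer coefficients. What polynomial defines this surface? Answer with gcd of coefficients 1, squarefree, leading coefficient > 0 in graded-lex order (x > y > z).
x^2 - 3*y^2 - 3*z

Degree: a hyperbolic paraboloid; a quadric, so deg p = 2.
Symmetries: mirror symmetry x ↦ −x ⇒ only even powers of x; mirror symmetry y ↦ −y ⇒ only even powers of y.
Observable constraints: it crosses the z-axis at the gridline z = 0; it meets the y-axis at y = 0 (among the integer gridlines).
The integer polynomial consistent with all of this is the stated p.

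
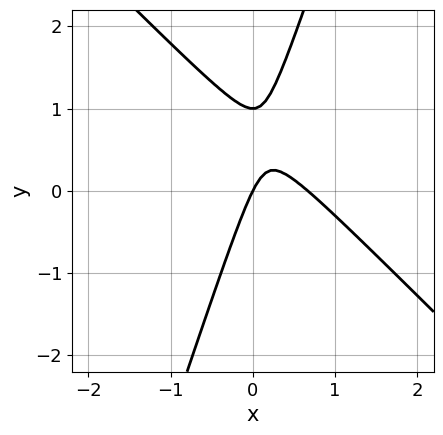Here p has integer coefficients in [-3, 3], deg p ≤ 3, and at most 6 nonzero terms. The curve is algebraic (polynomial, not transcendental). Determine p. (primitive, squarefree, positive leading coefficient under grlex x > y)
The degree is 2 — the shape is more complex than any degree-1 curve.
Against the integer gridlines: one x-axis crossing is at x = 0; among the integer gridlines, it crosses the y-axis at y ∈ {0, 1}.
These observations pin down the coefficients.

3*x^2 + 2*x*y - y^2 - 2*x + y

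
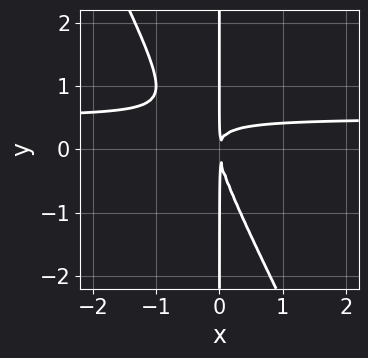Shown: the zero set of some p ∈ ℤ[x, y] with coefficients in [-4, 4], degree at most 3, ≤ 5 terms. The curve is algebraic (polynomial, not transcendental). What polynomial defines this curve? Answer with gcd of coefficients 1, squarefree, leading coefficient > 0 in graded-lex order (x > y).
First, deg p = 3. No degree-2 curve has this shape.
Next, against the integer gridlines: the visible y-axis segment lies entirely on the curve.
Finally, putting this together gives p.

2*x^2*y + x*y^2 - x^2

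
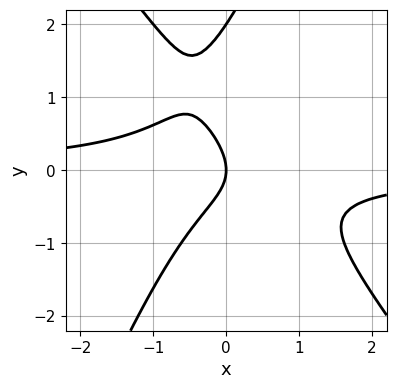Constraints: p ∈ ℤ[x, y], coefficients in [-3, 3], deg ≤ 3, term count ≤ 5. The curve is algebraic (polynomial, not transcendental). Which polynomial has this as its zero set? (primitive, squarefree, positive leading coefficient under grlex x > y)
The degree is 3 — the shape is more complex than any degree-2 curve.
From the axis intercepts and sections: the y-axis gridline crossings are at y ∈ {0, 2}; one x-axis crossing is at x = 0.
Solving for integer coefficients yields p as stated.

3*x^2*y + x*y^2 - y^3 + 2*y^2 + 2*x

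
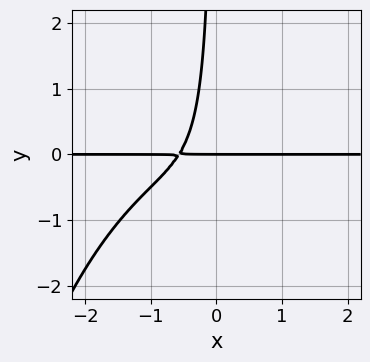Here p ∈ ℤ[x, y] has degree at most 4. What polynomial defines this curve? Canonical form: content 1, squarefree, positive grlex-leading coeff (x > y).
x^3*y + x^2*y + 2*x*y^2 + 2*x*y + y

deg p = 4.
Against the integer gridlines: the visible x-axis segment lies entirely on the curve; it meets the y-axis at y = 0 (among the integer gridlines).
Fitting integer coefficients to these (and the overall shape) gives p.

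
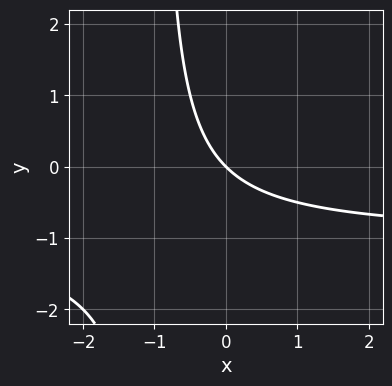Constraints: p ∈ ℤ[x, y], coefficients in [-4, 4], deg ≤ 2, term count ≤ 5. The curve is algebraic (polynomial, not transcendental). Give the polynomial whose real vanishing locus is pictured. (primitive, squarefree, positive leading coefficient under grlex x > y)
(a) deg p = 2. A generic line meets the curve in up to 2 points.
(b) Observable constraints: one x-axis crossing is at x = 0; it crosses the y-axis at the gridline y = 0.
(c) Matching integer coefficients to the picture gives p.

x*y + x + y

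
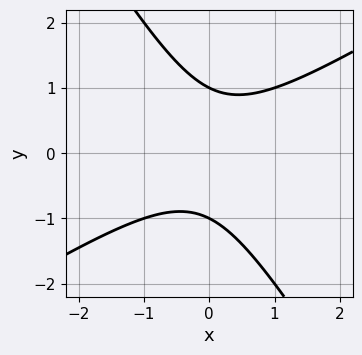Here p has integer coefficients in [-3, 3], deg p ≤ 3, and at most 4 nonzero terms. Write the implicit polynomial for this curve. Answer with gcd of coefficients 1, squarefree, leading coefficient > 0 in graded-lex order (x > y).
1. Degree: no degree-1 curve has this shape, so deg p = 2.
2. From the visible intercepts: no x-intercept at any integer in the box; among the integer gridlines, it crosses the y-axis at y ∈ {-1, 1}.
3. Solving for integer coefficients yields p as stated.

x^2 - x*y - y^2 + 1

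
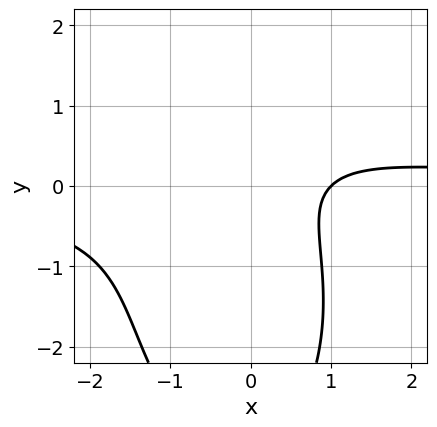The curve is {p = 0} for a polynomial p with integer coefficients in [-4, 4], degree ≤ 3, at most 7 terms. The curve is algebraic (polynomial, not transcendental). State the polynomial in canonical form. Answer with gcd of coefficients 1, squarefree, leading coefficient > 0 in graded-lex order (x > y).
3*x^2*y + y^3 + 3*y^2 - 3*x + 3

First, deg p = 3. A generic line meets the curve in up to 3 points.
Next, checking where it meets the axes: it misses every integer gridline on the y-axis; it crosses the x-axis at the gridline x = 1.
Finally, matching integer coefficients to the picture gives p.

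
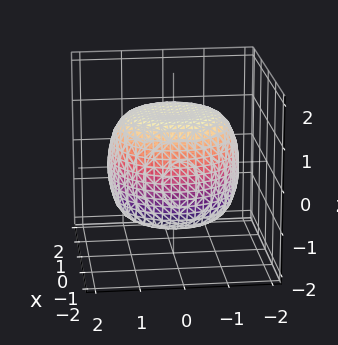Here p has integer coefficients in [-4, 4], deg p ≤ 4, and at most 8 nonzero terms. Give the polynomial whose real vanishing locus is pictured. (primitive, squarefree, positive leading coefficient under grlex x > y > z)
(a) Degree: no degree-3 surface has this shape, so deg p = 4.
(b) Symmetries: every cross-section ⟂ z is a circle, so x, y appear only via x² + y².
(c) Reading off the gridlines: a circular section at z = 1 has radius between 1 and 2.
(d) Together with the visible shape, these determine p as stated.

x^4 + 2*x^2*y^2 + y^4 - x^2 - y^2 + 2*z^2 - 3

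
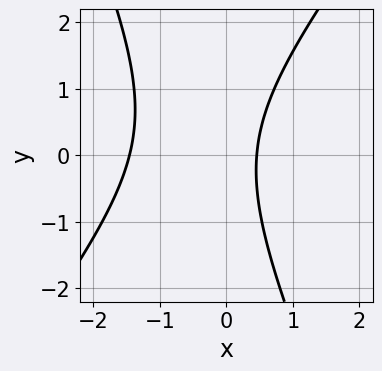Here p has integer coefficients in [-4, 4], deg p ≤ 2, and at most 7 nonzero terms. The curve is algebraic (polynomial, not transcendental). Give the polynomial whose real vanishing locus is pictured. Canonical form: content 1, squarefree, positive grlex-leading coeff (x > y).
(a) deg p = 2.
(b) From the visible intercepts: the curve avoids every integer y-axis point in the box.
(c) Solving for integer coefficients yields p as stated.

3*x^2 - x*y - y^2 + 3*x - 2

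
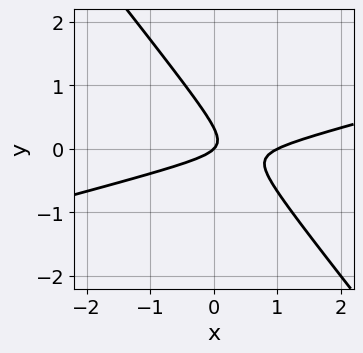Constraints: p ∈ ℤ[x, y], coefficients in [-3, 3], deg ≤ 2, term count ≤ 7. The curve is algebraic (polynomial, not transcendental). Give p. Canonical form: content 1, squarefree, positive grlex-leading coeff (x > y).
x^2 - 3*x*y - 3*y^2 - x + y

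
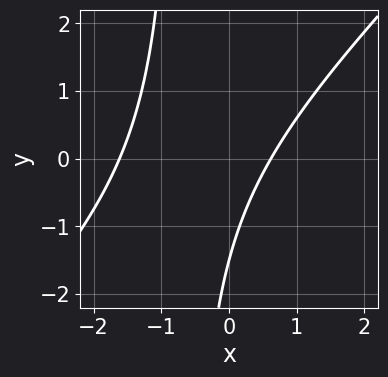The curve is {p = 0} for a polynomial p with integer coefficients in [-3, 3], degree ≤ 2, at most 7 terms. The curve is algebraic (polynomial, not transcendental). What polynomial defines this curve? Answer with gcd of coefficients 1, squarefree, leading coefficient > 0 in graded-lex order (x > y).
3*x^2 - 3*x*y + 3*x - 2*y - 3

deg p = 2.
Matching integer coefficients to the picture gives p.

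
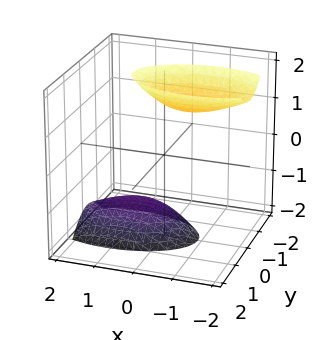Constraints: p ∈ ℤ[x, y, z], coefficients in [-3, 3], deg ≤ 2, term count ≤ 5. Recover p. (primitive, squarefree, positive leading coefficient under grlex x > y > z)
x^2 + x*z + 3*y^2 - z^2 + 2

The picture has 2 separate pieces.
deg p = 2.
From the axis intercepts and sections: no x-intercept at any integer in the box; no y-intercept at any integer in the box.
Together with the visible shape, these determine p as stated.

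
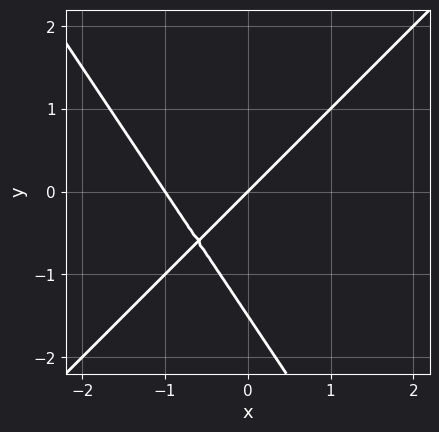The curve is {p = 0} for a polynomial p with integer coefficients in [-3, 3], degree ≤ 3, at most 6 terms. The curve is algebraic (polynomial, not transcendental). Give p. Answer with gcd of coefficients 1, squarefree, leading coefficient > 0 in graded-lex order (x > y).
3*x^2 - x*y - 2*y^2 + 3*x - 3*y

First, degree: a generic line meets the curve in up to 2 points, so deg p = 2.
Then, against the integer gridlines: among the integer gridlines, it crosses the x-axis at x ∈ {-1, 0}; one y-axis crossing is at y = 0.
Finally, putting this together gives p.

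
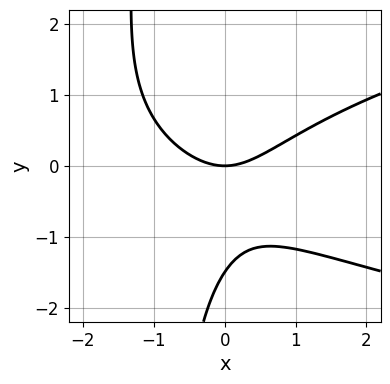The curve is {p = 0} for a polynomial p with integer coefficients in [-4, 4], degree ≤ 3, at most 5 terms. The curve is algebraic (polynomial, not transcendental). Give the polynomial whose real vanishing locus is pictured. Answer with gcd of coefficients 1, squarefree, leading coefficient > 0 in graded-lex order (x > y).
2*x*y^2 - 2*x^2 + 2*y^2 + 3*y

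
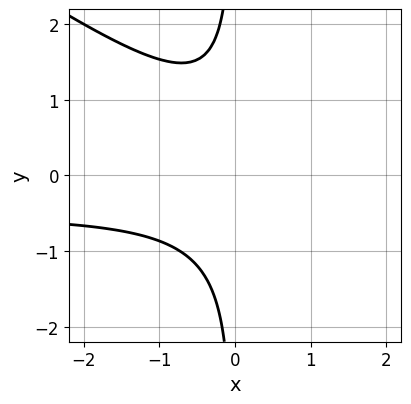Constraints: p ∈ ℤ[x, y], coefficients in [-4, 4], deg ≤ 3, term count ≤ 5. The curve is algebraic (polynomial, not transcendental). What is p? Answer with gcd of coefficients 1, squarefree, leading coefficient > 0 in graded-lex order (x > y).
2*x^2*y + 3*x*y^2 + x^2 - x + 2

deg p = 3. The shape is more complex than any degree-2 curve.
From the visible intercepts: the curve avoids every integer y-axis point in the box; no x-intercept at any integer in the box.
Together with the visible shape, these determine p as stated.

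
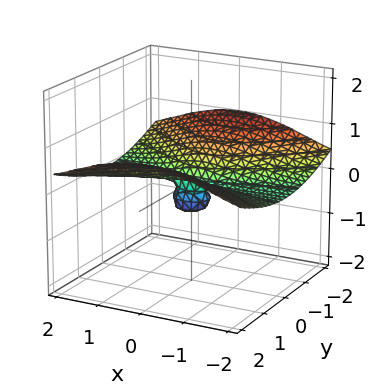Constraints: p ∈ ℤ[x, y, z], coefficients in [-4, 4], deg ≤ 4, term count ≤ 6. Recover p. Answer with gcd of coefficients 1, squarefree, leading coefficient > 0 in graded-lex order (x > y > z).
1. The degree is 3 — a generic line meets the surface in up to 3 points.
2. Observable constraints: the visible x-axis segment lies entirely on the surface; one y-axis crossing is at y = 0.
3. These observations pin down the coefficients.

2*x^2*z + 3*z^3 - y^2 + 2*z^2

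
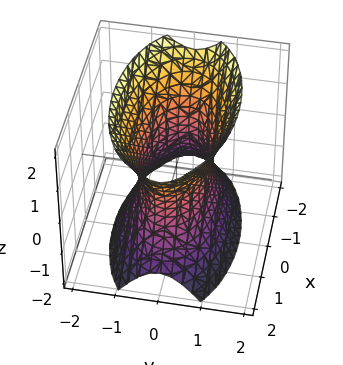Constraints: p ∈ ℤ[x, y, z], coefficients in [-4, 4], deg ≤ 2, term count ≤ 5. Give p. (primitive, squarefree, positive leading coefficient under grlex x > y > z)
1. deg p = 2. An hourglass — one-sheet hyperboloid; a quadric.
2. Symmetries: the y ↦ −y reflection is a symmetry, so y appears only in even powers; it's symmetric under z → −z, forcing even powers of z; it's symmetric under x → −x, forcing even powers of x.
3. Reading off the gridlines: the surface avoids every integer z-axis point in the box.
4. Fitting integer coefficients to these (and the overall shape) gives p.

x^2 + 3*y^2 - z^2 - 2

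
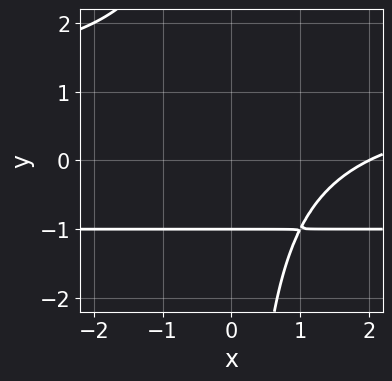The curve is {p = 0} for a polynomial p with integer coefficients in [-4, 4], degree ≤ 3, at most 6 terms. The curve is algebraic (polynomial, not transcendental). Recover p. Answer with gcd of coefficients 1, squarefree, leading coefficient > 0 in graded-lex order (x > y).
1. The degree is 3 — the shape is more complex than any degree-2 curve.
2. Against the integer gridlines: one x-axis crossing is at x = 2; it crosses the y-axis at the gridline y = -1.
3. Assembling these constraints gives the stated polynomial.

x*y^2 - x + 2*y + 2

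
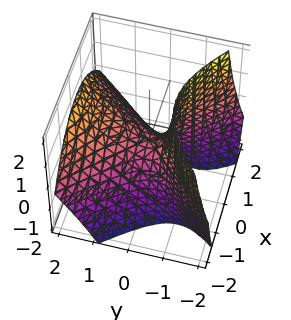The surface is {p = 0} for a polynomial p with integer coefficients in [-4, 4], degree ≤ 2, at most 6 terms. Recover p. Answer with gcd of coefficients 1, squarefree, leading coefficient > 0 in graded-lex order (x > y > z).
x^2 - y^2 + y*z + z

(a) Degree: the shape is more complex than any degree-1 surface, so deg p = 2.
(b) From the visible intercepts: one y-axis crossing is at y = 0; it meets the z-axis at z = 0 (among the integer gridlines); one x-axis crossing is at x = 0.
(c) Assembling these constraints gives the stated polynomial.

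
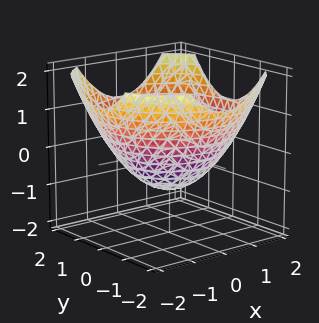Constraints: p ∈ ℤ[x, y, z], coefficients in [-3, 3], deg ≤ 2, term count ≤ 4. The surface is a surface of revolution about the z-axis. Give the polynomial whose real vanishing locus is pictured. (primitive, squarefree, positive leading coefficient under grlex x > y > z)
x^2 + y^2 - 2*z - 2

1. Degree: the shape is more complex than any degree-1 surface, so deg p = 2.
2. By symmetry, the z-axis is an axis of rotation, so x and y enter only as x² + y².
3. From the axis intercepts and sections: a circular section at z = 0 has radius between 1 and 2; it meets the z-axis at z = -1 (among the integer gridlines).
4. Fitting integer coefficients to these (and the overall shape) gives p.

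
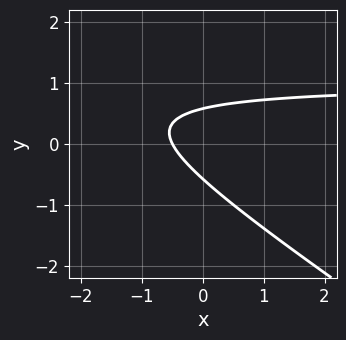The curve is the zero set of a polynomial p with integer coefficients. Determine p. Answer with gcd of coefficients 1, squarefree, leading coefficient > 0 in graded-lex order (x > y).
First, the degree is 2 — no degree-1 curve has this shape.
Finally, matching integer coefficients to the picture gives p.

2*x*y + 3*y^2 - 2*x - 1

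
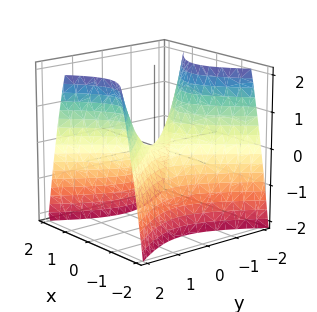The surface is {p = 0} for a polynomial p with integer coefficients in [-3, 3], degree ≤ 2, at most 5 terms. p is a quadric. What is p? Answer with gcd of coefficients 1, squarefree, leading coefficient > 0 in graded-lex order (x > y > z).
deg p = 2.
Symmetries: the y ↦ −y reflection is a symmetry, so y appears only in even powers; mirror symmetry x ↦ −x ⇒ only even powers of x.
From the axis intercepts and sections: it crosses the x-axis at the gridline x = 0; it crosses the z-axis at the gridline z = 0; it crosses the y-axis at the gridline y = 0.
Assembling these constraints gives the stated polynomial.

3*x^2 - 2*y^2 + 2*z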